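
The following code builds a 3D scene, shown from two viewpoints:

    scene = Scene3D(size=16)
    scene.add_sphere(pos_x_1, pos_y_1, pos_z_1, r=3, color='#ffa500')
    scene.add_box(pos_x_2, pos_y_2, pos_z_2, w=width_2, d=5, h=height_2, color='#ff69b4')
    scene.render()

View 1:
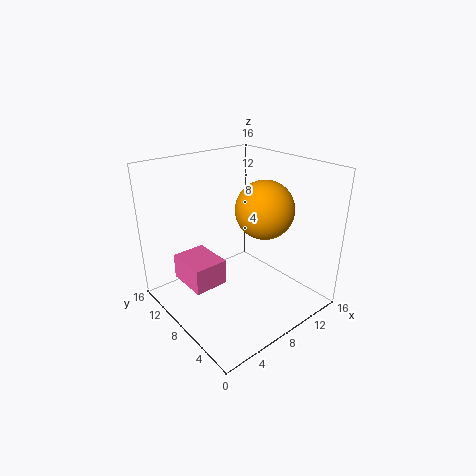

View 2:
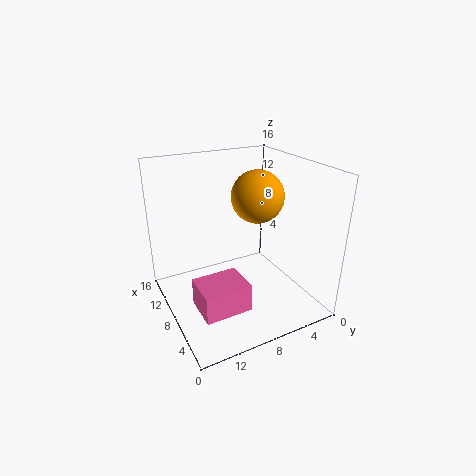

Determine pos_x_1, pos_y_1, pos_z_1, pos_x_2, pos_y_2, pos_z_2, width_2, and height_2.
pos_x_1 = 9
pos_y_1 = 5
pos_z_1 = 12
pos_x_2 = 3
pos_y_2 = 9
pos_z_2 = 2
width_2 = 4
height_2 = 3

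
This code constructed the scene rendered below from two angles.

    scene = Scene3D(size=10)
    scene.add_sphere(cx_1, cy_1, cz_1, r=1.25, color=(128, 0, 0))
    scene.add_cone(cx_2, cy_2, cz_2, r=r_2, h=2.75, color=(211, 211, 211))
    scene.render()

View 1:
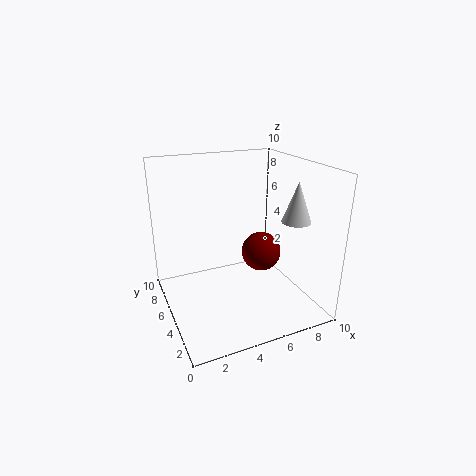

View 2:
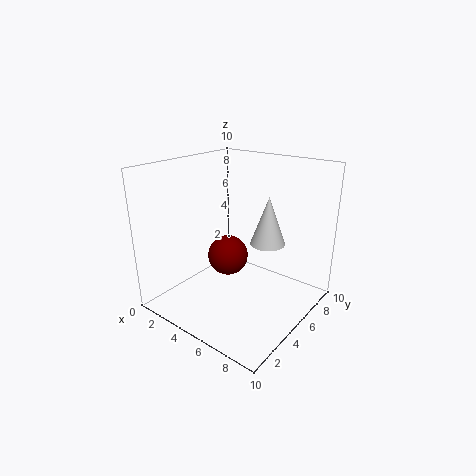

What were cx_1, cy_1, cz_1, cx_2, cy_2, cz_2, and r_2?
cx_1 = 5.75, cy_1 = 3, cz_1 = 4.75, cx_2 = 8.5, cy_2 = 3.25, cz_2 = 6.25, r_2 = 1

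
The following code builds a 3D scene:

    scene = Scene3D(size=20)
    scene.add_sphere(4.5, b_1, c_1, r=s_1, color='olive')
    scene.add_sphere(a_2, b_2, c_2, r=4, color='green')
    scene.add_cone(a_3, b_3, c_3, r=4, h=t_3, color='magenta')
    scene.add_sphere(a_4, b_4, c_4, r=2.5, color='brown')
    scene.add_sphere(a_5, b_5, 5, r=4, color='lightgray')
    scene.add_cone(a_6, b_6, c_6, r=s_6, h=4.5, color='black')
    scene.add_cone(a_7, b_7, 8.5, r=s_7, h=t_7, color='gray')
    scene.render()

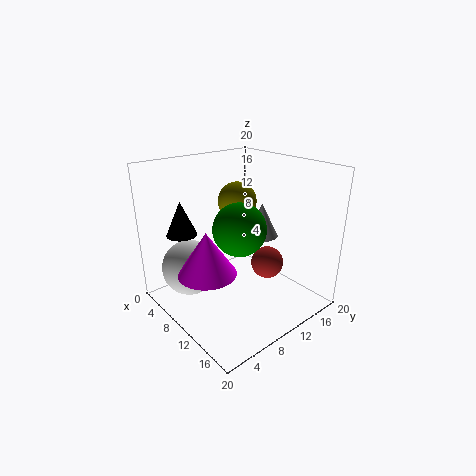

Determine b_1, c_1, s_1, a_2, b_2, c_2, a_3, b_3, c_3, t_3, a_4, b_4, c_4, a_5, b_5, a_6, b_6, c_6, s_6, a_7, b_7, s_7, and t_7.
b_1 = 14.5, c_1 = 13, s_1 = 3, a_2 = 8, b_2 = 12, c_2 = 10, a_3 = 9.5, b_3 = 5, c_3 = 6, t_3 = 6, a_4 = 10, b_4 = 16, c_4 = 4, a_5 = 5, b_5 = 5, a_6 = 7, b_6 = 3, c_6 = 11.5, s_6 = 2, a_7 = 9, b_7 = 15.5, s_7 = 2.5, t_7 = 5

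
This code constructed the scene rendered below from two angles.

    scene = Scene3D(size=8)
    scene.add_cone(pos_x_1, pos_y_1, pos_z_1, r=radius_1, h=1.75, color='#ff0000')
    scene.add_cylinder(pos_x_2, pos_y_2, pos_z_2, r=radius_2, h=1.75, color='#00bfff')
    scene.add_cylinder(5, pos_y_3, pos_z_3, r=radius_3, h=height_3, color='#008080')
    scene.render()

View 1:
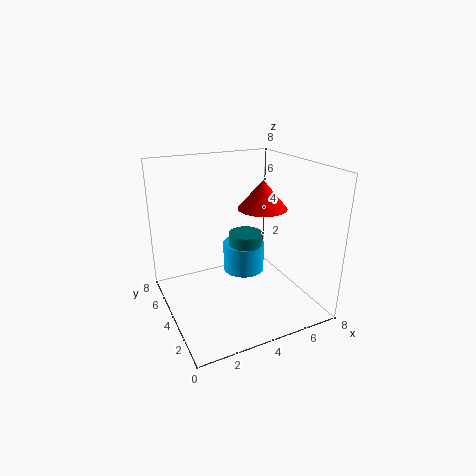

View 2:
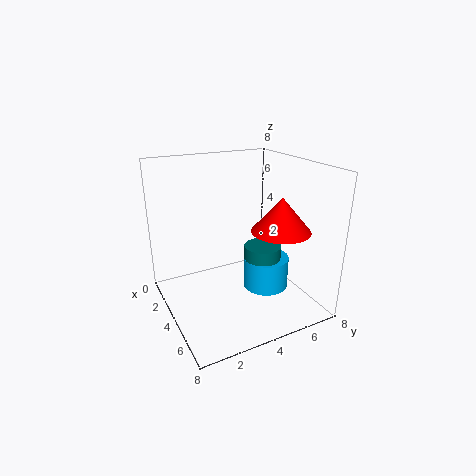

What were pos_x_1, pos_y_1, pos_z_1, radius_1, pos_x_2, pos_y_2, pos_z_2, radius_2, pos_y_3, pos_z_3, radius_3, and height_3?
pos_x_1 = 6.25
pos_y_1 = 5.25
pos_z_1 = 5
radius_1 = 1.5
pos_x_2 = 5
pos_y_2 = 5.25
pos_z_2 = 1.25
radius_2 = 1.25
pos_y_3 = 5
pos_z_3 = 2.5
radius_3 = 1
height_3 = 1.25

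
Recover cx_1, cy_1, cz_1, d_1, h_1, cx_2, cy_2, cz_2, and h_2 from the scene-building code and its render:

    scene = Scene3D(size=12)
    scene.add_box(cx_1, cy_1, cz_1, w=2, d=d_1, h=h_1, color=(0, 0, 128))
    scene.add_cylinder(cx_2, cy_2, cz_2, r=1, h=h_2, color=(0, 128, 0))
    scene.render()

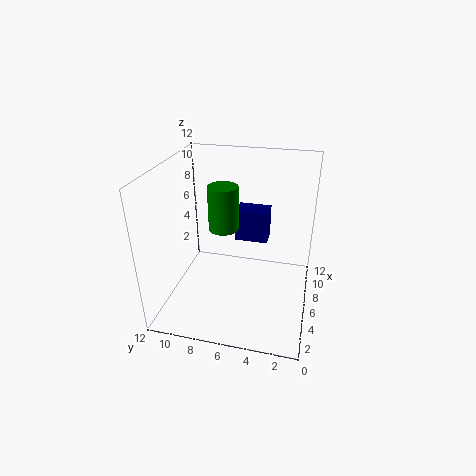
cx_1 = 9, cy_1 = 4, cz_1 = 4, d_1 = 3, h_1 = 3, cx_2 = 2, cy_2 = 6, cz_2 = 9, h_2 = 3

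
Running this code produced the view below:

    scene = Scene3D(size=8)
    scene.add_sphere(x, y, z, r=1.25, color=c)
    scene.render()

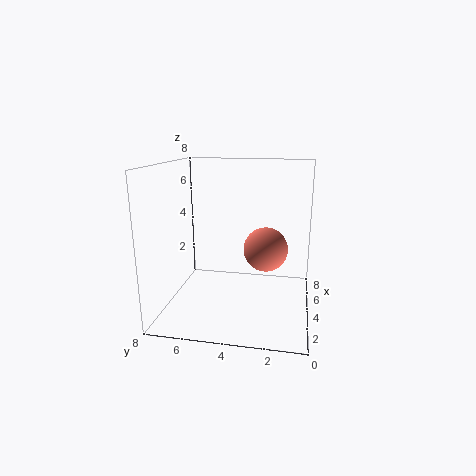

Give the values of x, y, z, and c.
x = 4.5; y = 2.5; z = 3.25; c = 'salmon'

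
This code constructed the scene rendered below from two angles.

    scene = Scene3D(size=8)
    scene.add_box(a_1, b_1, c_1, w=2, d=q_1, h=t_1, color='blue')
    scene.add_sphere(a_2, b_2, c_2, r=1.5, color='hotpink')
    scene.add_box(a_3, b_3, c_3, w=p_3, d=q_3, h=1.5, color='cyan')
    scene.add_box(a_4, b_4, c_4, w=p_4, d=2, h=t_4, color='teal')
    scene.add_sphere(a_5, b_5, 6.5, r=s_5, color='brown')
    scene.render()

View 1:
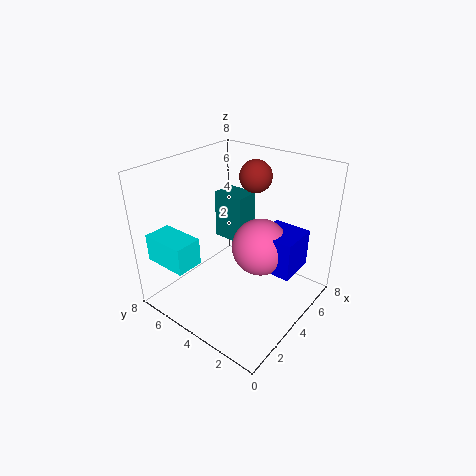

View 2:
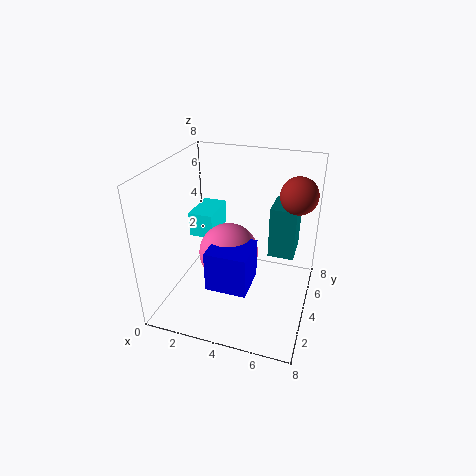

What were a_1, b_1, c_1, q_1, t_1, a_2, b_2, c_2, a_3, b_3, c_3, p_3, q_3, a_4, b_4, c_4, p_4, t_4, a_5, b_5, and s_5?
a_1 = 3.5
b_1 = 0.5
c_1 = 3
q_1 = 2
t_1 = 2
a_2 = 4
b_2 = 2.5
c_2 = 4
a_3 = 0.5
b_3 = 5
c_3 = 3
p_3 = 1.5
q_3 = 2.5
a_4 = 5.5
b_4 = 5
c_4 = 2.5
p_4 = 1.5
t_4 = 3
a_5 = 7
b_5 = 5
s_5 = 1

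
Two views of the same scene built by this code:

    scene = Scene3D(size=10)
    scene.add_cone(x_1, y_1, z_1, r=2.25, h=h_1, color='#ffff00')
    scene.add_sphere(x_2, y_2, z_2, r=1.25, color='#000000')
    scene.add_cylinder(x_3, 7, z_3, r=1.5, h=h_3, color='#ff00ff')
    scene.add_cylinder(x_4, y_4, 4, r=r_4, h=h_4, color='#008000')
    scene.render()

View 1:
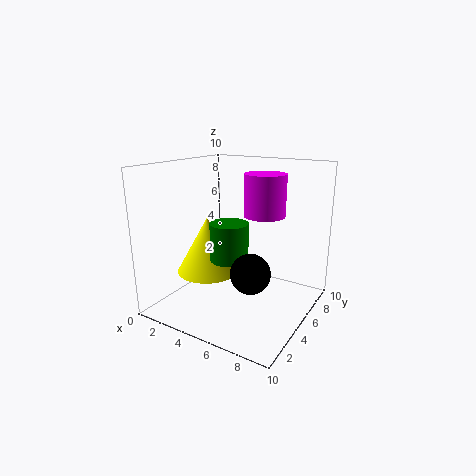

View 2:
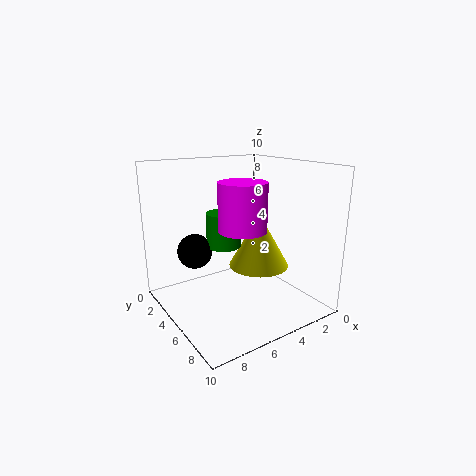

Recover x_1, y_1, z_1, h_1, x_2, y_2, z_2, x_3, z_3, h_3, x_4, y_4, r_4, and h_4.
x_1 = 2.75, y_1 = 4.5, z_1 = 2.25, h_1 = 4, x_2 = 7.25, y_2 = 2.75, z_2 = 3.75, x_3 = 6, z_3 = 6.25, h_3 = 3, x_4 = 5.25, y_4 = 3.5, r_4 = 1.25, h_4 = 2.5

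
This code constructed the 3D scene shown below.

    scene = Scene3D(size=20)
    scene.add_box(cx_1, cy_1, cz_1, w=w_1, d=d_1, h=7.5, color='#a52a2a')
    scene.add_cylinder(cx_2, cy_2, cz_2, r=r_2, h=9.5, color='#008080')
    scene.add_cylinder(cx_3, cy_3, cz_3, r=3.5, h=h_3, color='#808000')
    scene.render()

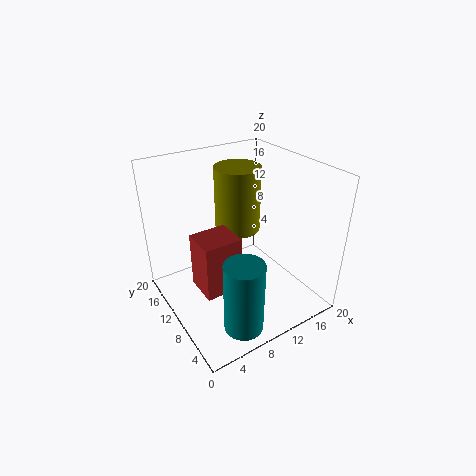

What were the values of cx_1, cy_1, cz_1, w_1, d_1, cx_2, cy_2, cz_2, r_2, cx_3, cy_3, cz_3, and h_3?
cx_1 = 3; cy_1 = 6; cz_1 = 5; w_1 = 5; d_1 = 4.5; cx_2 = 6; cy_2 = 2.5; cz_2 = 2; r_2 = 2.5; cx_3 = 13.5; cy_3 = 15.5; cz_3 = 8; h_3 = 10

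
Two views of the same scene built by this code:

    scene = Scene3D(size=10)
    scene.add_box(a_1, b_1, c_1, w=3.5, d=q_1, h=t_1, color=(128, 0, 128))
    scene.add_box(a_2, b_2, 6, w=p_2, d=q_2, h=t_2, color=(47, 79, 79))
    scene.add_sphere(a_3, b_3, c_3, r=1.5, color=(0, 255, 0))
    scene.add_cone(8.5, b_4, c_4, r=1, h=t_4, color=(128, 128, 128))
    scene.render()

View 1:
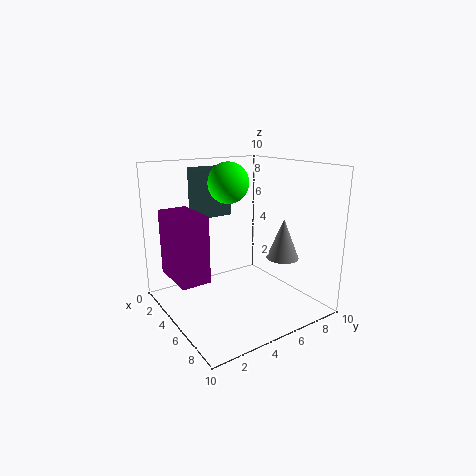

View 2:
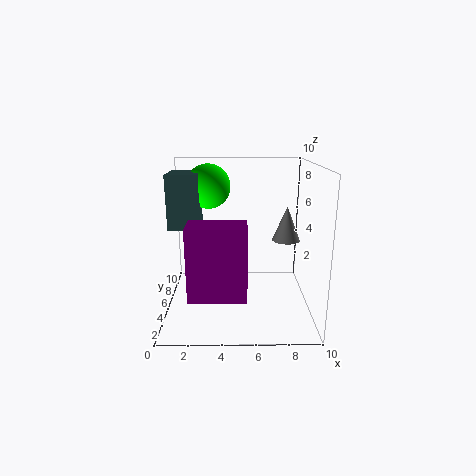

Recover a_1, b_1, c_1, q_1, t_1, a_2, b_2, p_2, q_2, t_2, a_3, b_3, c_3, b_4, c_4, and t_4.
a_1 = 2, b_1 = 0.5, c_1 = 2.5, q_1 = 2, t_1 = 4.5, a_2 = 0.5, b_2 = 3.5, p_2 = 2, q_2 = 2.5, t_2 = 3.5, a_3 = 3, b_3 = 5.5, c_3 = 8.5, b_4 = 6, c_4 = 4.5, t_4 = 2.5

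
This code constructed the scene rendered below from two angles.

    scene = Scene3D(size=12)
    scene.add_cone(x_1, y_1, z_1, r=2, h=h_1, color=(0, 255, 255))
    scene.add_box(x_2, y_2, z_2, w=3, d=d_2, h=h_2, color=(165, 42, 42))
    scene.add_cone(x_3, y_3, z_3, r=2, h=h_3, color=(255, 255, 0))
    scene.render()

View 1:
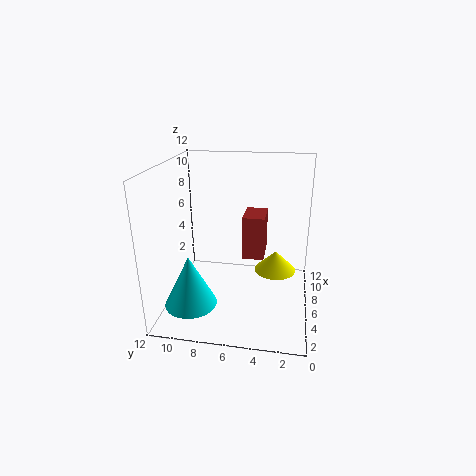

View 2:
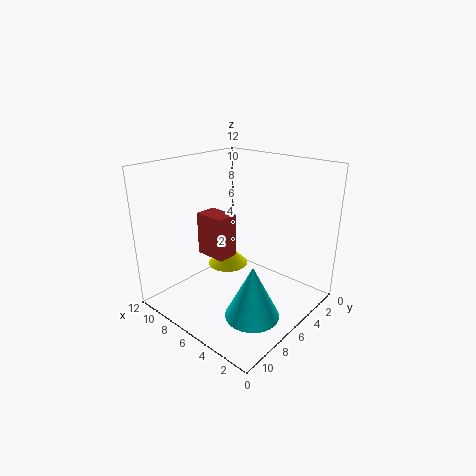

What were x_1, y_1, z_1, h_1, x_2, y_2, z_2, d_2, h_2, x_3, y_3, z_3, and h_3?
x_1 = 2
y_1 = 9
z_1 = 2
h_1 = 4
x_2 = 8
y_2 = 4
z_2 = 3
d_2 = 2
h_2 = 4
x_3 = 10
y_3 = 3
z_3 = 1
h_3 = 2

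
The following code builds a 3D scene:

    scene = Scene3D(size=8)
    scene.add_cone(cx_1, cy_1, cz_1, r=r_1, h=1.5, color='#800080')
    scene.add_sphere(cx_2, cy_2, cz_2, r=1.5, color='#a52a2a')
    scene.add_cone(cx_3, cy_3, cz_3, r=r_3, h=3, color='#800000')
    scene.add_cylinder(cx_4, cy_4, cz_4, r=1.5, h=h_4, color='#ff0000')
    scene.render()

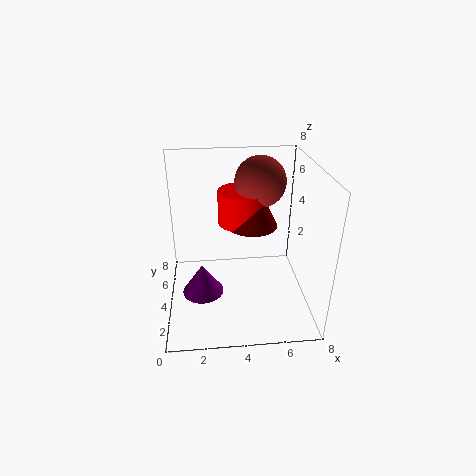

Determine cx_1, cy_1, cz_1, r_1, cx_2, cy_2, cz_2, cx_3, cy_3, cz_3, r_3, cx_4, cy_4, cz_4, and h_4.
cx_1 = 2, cy_1 = 1.5, cz_1 = 2.5, r_1 = 1, cx_2 = 5.5, cy_2 = 6, cz_2 = 6.5, cx_3 = 5, cy_3 = 5.5, cz_3 = 4, r_3 = 1.5, cx_4 = 4.5, cy_4 = 6, cz_4 = 4, h_4 = 2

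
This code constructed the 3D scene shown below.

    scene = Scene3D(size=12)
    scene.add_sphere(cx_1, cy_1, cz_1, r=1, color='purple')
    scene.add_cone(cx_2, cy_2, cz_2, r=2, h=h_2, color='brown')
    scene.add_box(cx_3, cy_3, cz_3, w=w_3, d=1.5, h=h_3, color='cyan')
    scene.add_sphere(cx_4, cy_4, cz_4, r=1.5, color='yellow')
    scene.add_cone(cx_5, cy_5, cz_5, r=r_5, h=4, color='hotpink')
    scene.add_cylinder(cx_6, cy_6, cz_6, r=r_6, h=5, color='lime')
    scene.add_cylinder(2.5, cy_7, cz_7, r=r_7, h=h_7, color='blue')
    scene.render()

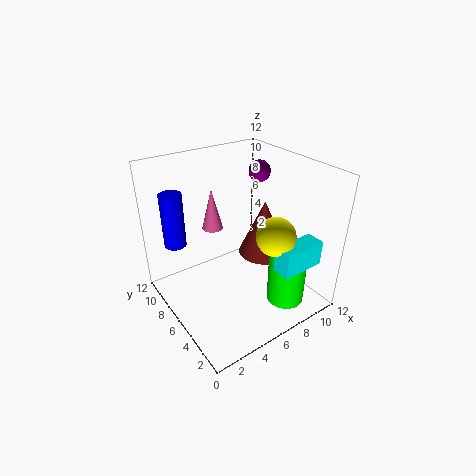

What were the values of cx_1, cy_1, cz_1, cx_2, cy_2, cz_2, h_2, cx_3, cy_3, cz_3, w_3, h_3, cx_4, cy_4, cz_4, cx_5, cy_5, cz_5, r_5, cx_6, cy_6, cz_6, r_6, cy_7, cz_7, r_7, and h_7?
cx_1 = 10.5
cy_1 = 9
cz_1 = 10
cx_2 = 7.5
cy_2 = 4.5
cz_2 = 5
h_2 = 4.5
cx_3 = 6.5
cy_3 = 0.5
cz_3 = 5
w_3 = 3.5
h_3 = 2
cx_4 = 7
cy_4 = 2.5
cz_4 = 7.5
cx_5 = 6.5
cy_5 = 11
cz_5 = 4.5
r_5 = 1
cx_6 = 8
cy_6 = 2
cz_6 = 1.5
r_6 = 1.5
cy_7 = 11
cz_7 = 4
r_7 = 1
h_7 = 5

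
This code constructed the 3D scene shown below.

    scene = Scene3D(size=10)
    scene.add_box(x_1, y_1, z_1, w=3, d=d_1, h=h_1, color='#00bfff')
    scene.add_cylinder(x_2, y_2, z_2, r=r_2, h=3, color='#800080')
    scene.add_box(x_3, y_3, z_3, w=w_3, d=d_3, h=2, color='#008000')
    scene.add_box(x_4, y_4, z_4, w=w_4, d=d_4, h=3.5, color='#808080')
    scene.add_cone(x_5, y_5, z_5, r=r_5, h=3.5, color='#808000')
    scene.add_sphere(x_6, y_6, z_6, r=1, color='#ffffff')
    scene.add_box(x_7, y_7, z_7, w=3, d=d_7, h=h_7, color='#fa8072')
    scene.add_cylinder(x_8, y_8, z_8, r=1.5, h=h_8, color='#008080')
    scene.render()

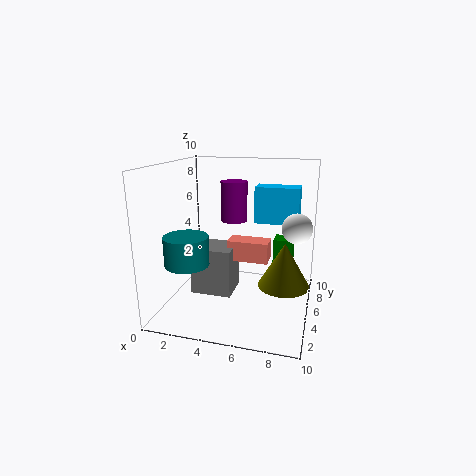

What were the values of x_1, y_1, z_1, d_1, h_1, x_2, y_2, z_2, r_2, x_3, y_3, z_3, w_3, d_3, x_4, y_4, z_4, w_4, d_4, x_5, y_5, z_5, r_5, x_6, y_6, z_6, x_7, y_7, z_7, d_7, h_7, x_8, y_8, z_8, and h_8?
x_1 = 6
y_1 = 5.5
z_1 = 6
d_1 = 1.5
h_1 = 2.5
x_2 = 4
y_2 = 7.5
z_2 = 5.5
r_2 = 1
x_3 = 7
y_3 = 8
z_3 = 2
w_3 = 1.5
d_3 = 1.5
x_4 = 1.5
y_4 = 4.5
z_4 = 0.5
w_4 = 3
d_4 = 2.5
x_5 = 8
y_5 = 7.5
z_5 = 0.5
r_5 = 2
x_6 = 9
y_6 = 5
z_6 = 6
x_7 = 4
y_7 = 5.5
z_7 = 3
d_7 = 1.5
h_7 = 1.5
x_8 = 2
y_8 = 3
z_8 = 3.5
h_8 = 2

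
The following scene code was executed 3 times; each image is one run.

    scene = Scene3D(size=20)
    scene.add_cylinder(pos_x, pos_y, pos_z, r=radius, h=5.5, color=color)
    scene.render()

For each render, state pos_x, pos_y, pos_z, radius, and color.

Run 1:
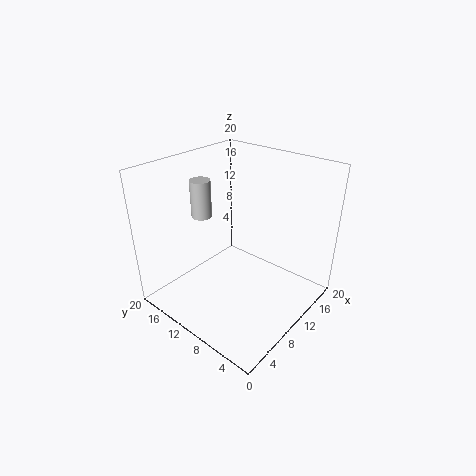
pos_x = 9.5
pos_y = 16.5
pos_z = 11.5
radius = 1.5
color = 'lightgray'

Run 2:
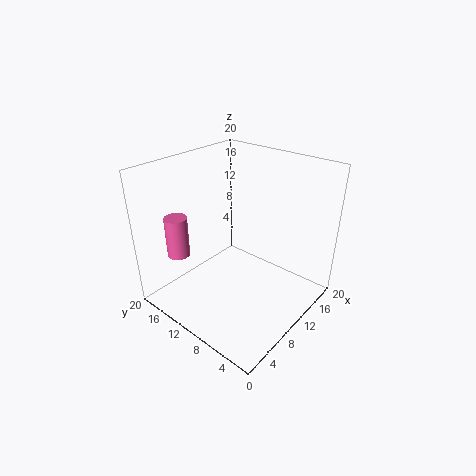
pos_x = 3.5
pos_y = 15
pos_z = 8.5
radius = 1.5
color = 'hotpink'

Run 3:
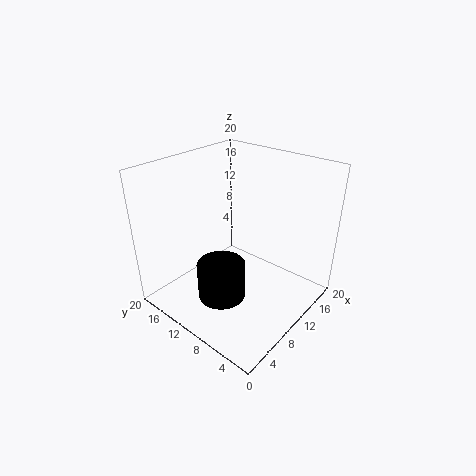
pos_x = 8
pos_y = 11.5
pos_z = 0.5
radius = 3.5
color = 'black'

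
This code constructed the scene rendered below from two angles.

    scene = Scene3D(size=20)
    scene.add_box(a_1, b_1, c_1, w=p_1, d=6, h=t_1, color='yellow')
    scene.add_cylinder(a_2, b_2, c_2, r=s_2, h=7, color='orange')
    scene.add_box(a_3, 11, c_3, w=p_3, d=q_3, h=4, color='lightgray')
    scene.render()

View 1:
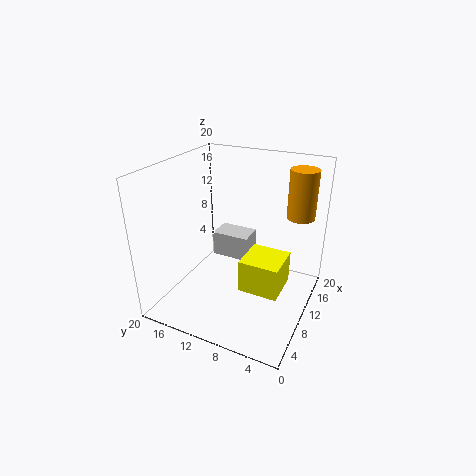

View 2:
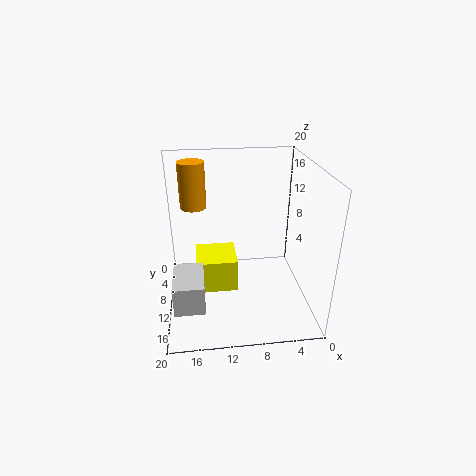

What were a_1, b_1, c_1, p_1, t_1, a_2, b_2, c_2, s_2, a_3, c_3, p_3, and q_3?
a_1 = 10
b_1 = 4
c_1 = 1
p_1 = 6
t_1 = 5
a_2 = 16
b_2 = 3
c_2 = 12
s_2 = 2
a_3 = 15
c_3 = 3
p_3 = 4
q_3 = 6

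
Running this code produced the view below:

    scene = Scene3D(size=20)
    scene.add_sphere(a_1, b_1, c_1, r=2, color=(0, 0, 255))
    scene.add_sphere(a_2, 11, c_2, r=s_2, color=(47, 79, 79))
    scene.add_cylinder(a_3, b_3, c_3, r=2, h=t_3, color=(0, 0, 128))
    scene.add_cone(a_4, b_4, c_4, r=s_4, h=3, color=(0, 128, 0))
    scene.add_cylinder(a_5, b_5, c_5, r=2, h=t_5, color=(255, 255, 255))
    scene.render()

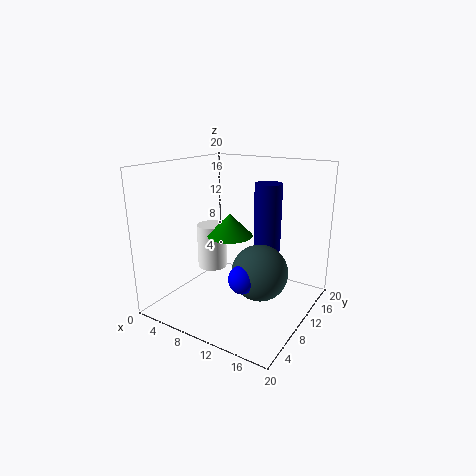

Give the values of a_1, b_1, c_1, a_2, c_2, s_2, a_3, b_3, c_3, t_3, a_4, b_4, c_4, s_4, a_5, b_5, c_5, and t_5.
a_1 = 12; b_1 = 8; c_1 = 5; a_2 = 13; c_2 = 5; s_2 = 4; a_3 = 12; b_3 = 15; c_3 = 7; t_3 = 10; a_4 = 10; b_4 = 8; c_4 = 11; s_4 = 3; a_5 = 7; b_5 = 8; c_5 = 6; t_5 = 6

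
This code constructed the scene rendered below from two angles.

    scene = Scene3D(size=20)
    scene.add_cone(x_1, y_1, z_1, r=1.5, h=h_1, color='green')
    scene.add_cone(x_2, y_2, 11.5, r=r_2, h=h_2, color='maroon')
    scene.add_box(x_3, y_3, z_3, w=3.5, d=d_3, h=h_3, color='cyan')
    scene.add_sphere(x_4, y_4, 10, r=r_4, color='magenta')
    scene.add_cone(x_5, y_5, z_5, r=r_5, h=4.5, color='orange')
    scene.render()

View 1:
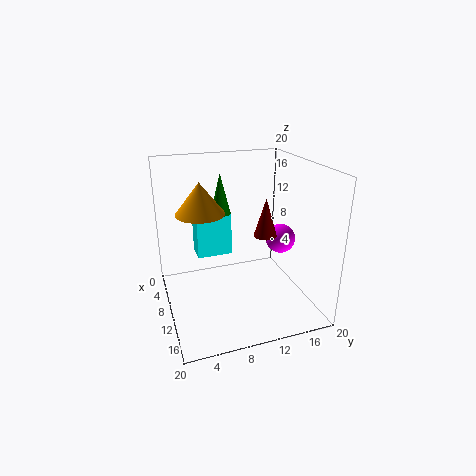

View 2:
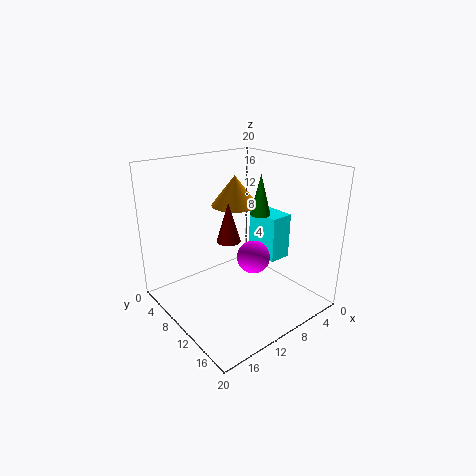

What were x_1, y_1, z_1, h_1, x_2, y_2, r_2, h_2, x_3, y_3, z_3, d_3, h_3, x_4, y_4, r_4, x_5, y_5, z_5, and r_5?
x_1 = 5; y_1 = 9; z_1 = 12; h_1 = 6; x_2 = 13.5; y_2 = 12.5; r_2 = 1.5; h_2 = 5; x_3 = 0.5; y_3 = 5.5; z_3 = 4.5; d_3 = 5.5; h_3 = 7; x_4 = 12; y_4 = 15.5; r_4 = 2; x_5 = 7; y_5 = 5.5; z_5 = 13; r_5 = 3.5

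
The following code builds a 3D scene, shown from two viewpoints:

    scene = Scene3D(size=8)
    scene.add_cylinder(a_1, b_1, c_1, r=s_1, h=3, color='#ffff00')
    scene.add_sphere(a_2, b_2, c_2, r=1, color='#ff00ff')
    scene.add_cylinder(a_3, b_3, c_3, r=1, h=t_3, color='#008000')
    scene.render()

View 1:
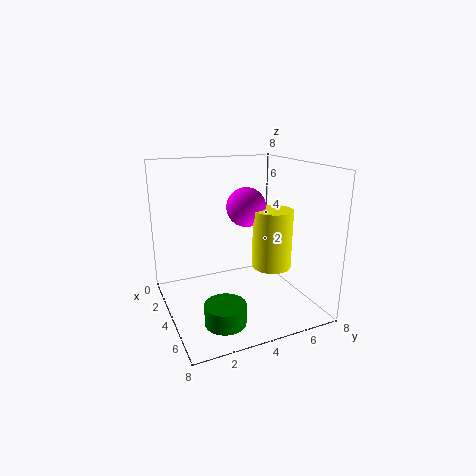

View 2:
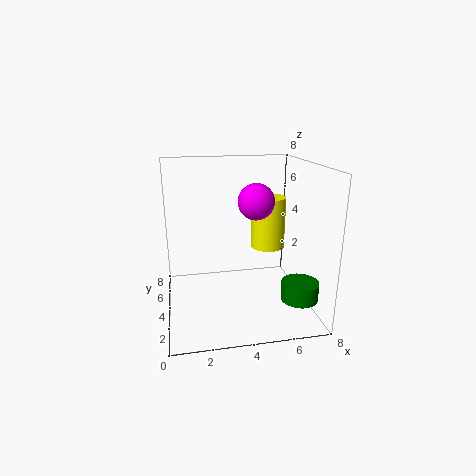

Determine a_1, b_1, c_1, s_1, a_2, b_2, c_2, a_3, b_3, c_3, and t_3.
a_1 = 6
b_1 = 5
c_1 = 3
s_1 = 1
a_2 = 5
b_2 = 4
c_2 = 6
a_3 = 7
b_3 = 2
c_3 = 1
t_3 = 1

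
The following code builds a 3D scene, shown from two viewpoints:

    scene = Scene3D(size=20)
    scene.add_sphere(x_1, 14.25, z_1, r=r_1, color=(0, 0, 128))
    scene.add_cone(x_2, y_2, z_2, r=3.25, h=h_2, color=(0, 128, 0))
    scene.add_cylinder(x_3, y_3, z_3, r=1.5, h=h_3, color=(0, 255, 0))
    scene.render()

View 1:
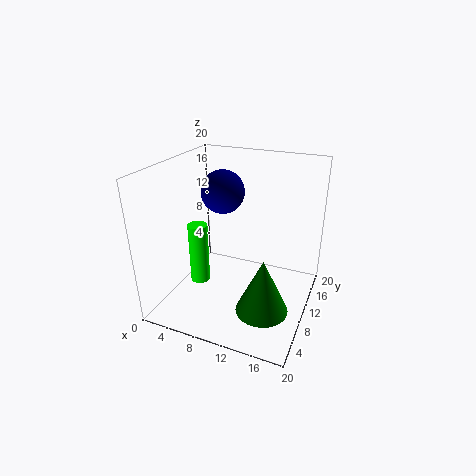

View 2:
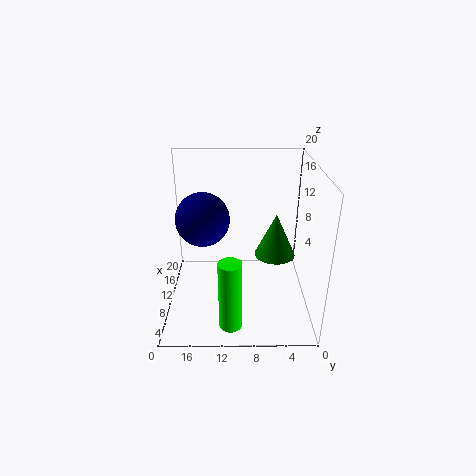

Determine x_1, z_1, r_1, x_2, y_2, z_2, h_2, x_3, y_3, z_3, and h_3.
x_1 = 5.75; z_1 = 14.75; r_1 = 3.25; x_2 = 15.75; y_2 = 4; z_2 = 4; h_2 = 7; x_3 = 3; y_3 = 11; z_3 = 0.75; h_3 = 9.5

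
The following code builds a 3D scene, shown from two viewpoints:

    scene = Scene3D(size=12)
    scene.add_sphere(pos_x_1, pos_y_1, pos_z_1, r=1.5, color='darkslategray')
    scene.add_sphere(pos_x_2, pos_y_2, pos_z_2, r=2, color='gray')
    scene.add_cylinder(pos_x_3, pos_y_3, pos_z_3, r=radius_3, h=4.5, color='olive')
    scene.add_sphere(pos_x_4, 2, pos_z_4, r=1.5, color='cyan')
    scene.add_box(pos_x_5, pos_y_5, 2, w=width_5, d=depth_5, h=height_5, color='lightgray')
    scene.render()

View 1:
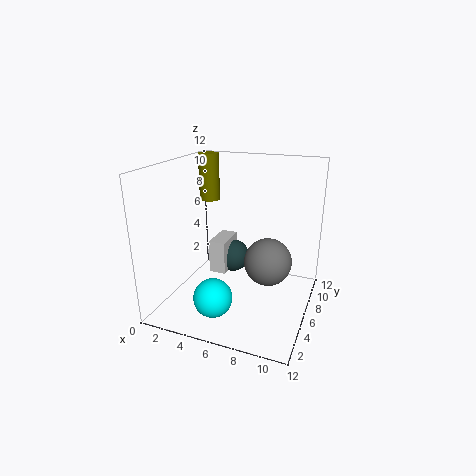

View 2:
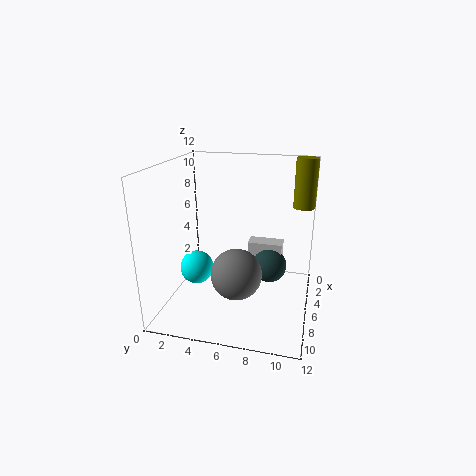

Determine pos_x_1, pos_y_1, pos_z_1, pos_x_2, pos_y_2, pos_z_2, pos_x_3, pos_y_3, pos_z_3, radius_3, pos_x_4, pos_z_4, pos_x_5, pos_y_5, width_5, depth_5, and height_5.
pos_x_1 = 4.5; pos_y_1 = 8.5; pos_z_1 = 3; pos_x_2 = 8.5; pos_y_2 = 6.5; pos_z_2 = 4; pos_x_3 = 1; pos_y_3 = 11; pos_z_3 = 7.5; radius_3 = 1; pos_x_4 = 5.5; pos_z_4 = 2.5; pos_x_5 = 3; pos_y_5 = 6.5; width_5 = 1.5; depth_5 = 3; height_5 = 3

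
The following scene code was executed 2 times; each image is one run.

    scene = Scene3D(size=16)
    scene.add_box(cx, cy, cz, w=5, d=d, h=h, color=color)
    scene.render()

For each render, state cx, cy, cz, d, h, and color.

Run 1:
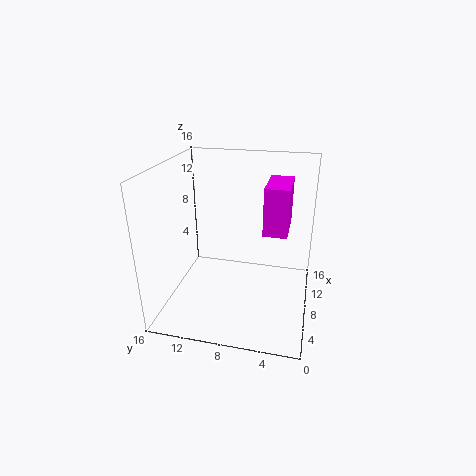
cx = 6, cy = 2.5, cz = 9.5, d = 2.5, h = 5, color = 'magenta'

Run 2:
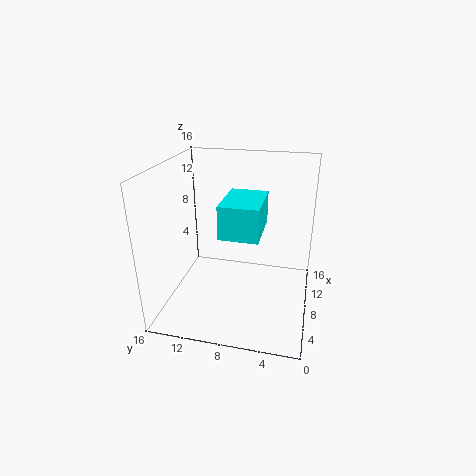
cx = 0.5, cy = 4.5, cz = 11.5, d = 3.5, h = 3, color = 'cyan'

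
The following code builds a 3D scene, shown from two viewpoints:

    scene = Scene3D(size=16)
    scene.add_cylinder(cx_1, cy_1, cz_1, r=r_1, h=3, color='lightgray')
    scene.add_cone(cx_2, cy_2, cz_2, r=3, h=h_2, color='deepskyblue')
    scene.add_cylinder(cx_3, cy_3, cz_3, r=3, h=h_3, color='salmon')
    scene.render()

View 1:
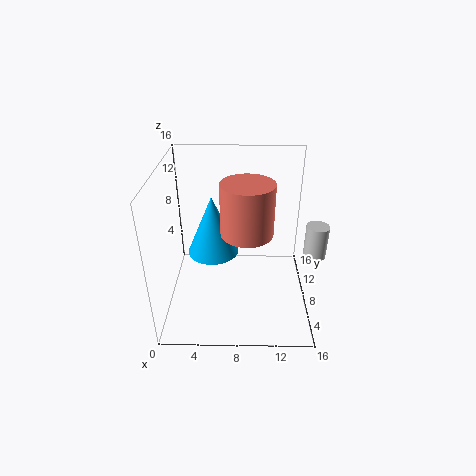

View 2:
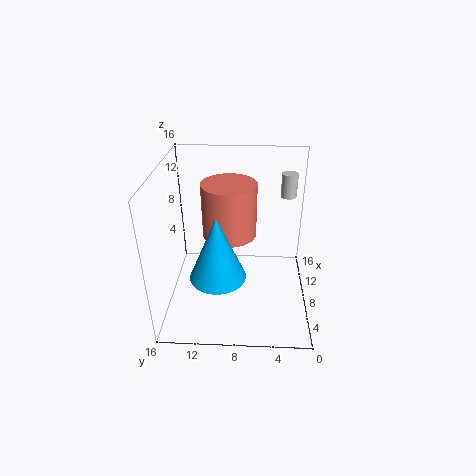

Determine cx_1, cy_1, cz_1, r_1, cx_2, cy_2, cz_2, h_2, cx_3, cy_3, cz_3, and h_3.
cx_1 = 15; cy_1 = 2; cz_1 = 10; r_1 = 1; cx_2 = 5; cy_2 = 10; cz_2 = 5; h_2 = 7; cx_3 = 9; cy_3 = 9; cz_3 = 8; h_3 = 6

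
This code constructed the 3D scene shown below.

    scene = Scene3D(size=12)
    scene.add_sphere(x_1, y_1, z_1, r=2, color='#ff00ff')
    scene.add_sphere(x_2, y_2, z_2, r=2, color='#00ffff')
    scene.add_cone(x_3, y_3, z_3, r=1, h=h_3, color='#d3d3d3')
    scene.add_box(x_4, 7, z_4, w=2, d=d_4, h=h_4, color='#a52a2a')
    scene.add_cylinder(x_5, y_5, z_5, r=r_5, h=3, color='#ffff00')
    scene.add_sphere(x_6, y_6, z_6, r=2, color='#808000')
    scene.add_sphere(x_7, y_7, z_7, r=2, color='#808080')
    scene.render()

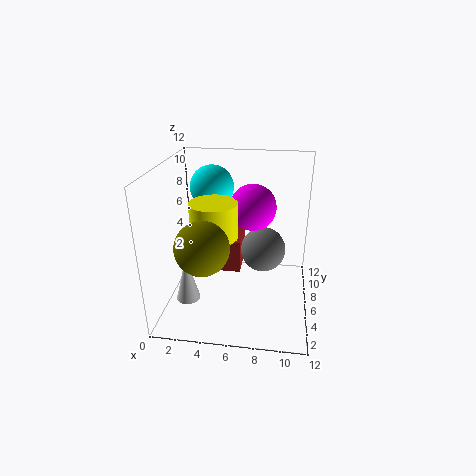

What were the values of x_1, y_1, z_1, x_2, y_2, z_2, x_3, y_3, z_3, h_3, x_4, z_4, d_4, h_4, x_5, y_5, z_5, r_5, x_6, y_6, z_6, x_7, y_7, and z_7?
x_1 = 7, y_1 = 8, z_1 = 8, x_2 = 3, y_2 = 10, z_2 = 9, x_3 = 2, y_3 = 4, z_3 = 1, h_3 = 4, x_4 = 4, z_4 = 2, d_4 = 4, h_4 = 3, x_5 = 4, y_5 = 6, z_5 = 6, r_5 = 2, x_6 = 4, y_6 = 2, z_6 = 7, x_7 = 8, y_7 = 8, z_7 = 4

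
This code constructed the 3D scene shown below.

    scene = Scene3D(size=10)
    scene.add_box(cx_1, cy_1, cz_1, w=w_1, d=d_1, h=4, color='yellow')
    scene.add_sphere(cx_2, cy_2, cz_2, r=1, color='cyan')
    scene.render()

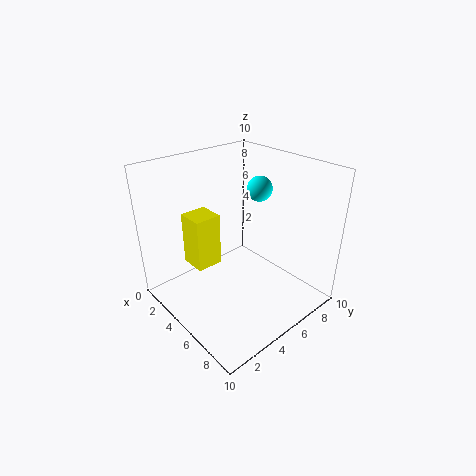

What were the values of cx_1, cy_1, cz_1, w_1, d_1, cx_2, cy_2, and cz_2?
cx_1 = 1
cy_1 = 3
cz_1 = 2
w_1 = 2
d_1 = 2
cx_2 = 3
cy_2 = 9
cz_2 = 7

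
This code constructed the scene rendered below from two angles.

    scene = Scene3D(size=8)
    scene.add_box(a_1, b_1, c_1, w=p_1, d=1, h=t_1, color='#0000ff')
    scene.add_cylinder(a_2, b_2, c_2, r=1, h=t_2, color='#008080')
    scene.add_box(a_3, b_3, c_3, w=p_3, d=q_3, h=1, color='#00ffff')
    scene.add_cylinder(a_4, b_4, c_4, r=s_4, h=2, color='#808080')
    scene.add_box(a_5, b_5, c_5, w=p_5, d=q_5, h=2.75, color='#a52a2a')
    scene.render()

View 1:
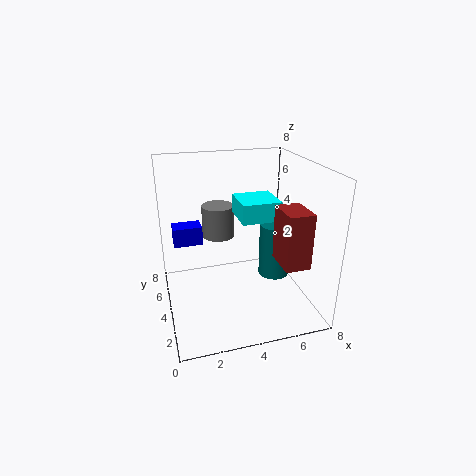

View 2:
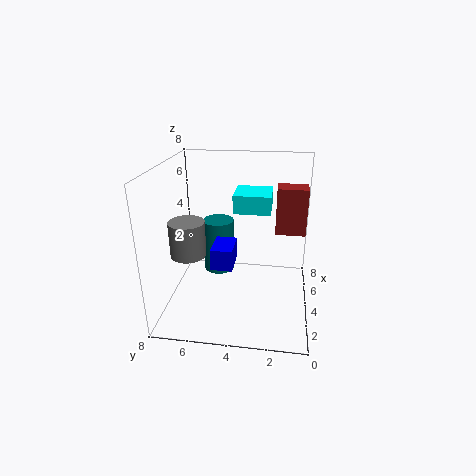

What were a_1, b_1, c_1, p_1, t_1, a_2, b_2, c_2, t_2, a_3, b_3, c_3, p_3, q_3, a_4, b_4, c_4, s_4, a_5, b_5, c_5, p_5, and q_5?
a_1 = 0.5, b_1 = 3.75, c_1 = 4, p_1 = 1.5, t_1 = 1, a_2 = 7, b_2 = 5.75, c_2 = 0.25, t_2 = 3.5, a_3 = 3.75, b_3 = 2.25, c_3 = 5.5, p_3 = 2, q_3 = 2, a_4 = 3.5, b_4 = 6.75, c_4 = 3, s_4 = 1, a_5 = 5.25, b_5 = 0.25, c_5 = 3.75, p_5 = 1.25, q_5 = 1.75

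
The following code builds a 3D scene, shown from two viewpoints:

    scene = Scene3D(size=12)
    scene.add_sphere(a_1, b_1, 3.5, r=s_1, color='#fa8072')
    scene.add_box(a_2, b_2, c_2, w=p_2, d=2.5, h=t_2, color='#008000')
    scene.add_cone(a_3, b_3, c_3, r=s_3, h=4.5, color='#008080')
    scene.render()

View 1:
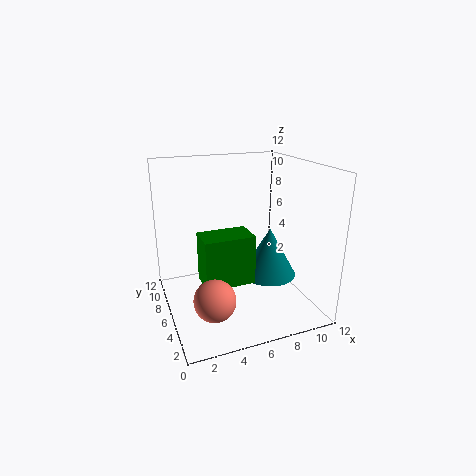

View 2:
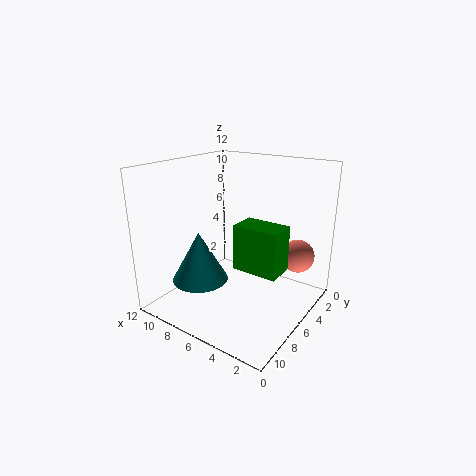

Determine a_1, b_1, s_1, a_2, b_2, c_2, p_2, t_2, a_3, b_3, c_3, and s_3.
a_1 = 2.5
b_1 = 1.5
s_1 = 1.5
a_2 = 2.5
b_2 = 3.5
c_2 = 3
p_2 = 4
t_2 = 4
a_3 = 9.5
b_3 = 7
c_3 = 1.5
s_3 = 2.5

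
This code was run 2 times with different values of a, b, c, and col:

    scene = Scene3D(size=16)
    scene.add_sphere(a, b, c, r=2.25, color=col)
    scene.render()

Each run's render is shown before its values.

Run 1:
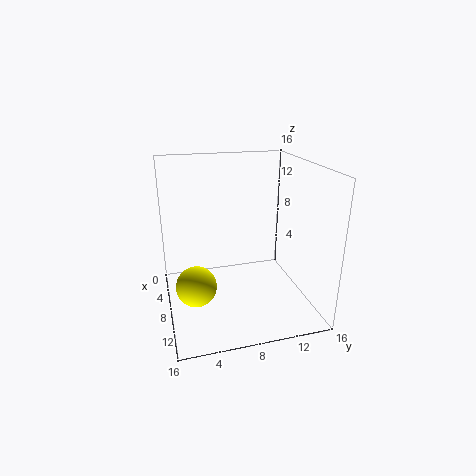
a = 8.75
b = 3
c = 3
col = 'yellow'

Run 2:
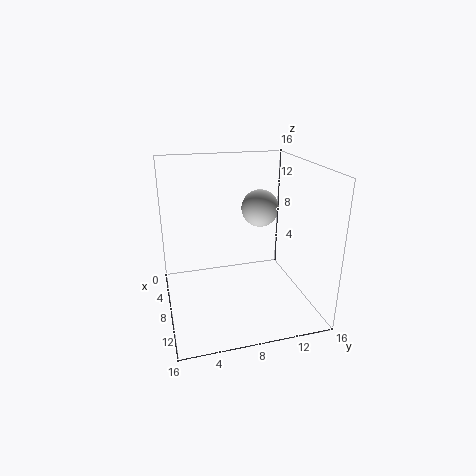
a = 4.5
b = 11.75
c = 10
col = 'lightgray'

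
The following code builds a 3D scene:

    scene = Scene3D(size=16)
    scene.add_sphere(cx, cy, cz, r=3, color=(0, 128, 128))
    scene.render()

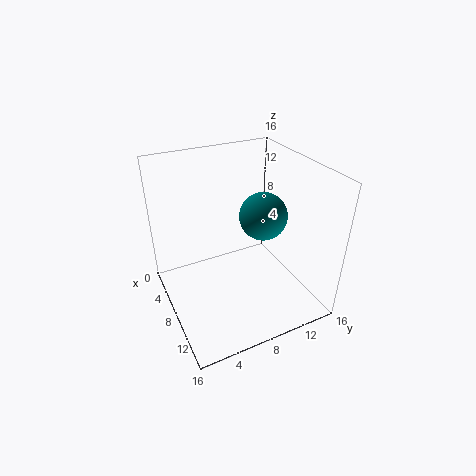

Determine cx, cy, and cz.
cx = 5, cy = 13, cz = 8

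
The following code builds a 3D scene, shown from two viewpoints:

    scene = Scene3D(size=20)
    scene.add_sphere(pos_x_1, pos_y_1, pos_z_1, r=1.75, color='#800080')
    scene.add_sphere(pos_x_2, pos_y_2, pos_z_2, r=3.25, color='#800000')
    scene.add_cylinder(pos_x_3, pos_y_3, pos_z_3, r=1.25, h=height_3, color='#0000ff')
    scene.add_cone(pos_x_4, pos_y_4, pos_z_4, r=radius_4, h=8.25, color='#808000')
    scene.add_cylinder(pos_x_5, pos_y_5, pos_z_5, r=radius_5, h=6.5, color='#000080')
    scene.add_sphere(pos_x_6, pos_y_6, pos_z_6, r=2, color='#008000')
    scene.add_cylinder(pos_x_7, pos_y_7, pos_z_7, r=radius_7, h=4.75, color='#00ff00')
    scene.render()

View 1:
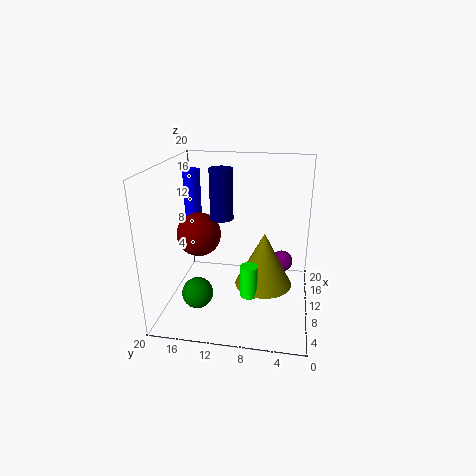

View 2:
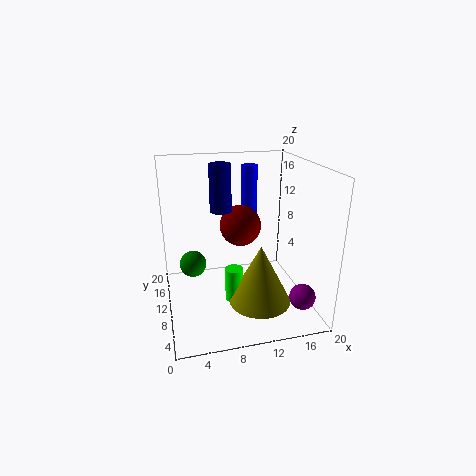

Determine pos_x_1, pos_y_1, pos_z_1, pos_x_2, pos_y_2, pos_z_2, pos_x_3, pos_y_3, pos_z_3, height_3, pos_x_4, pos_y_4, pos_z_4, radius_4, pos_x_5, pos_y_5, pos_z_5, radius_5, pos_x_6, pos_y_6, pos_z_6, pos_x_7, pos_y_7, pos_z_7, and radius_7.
pos_x_1 = 17.5; pos_y_1 = 4; pos_z_1 = 3; pos_x_2 = 12; pos_y_2 = 16.25; pos_z_2 = 9.25; pos_x_3 = 13.75; pos_y_3 = 17.5; pos_z_3 = 10.75; height_3 = 7.75; pos_x_4 = 12.25; pos_y_4 = 6.5; pos_z_4 = 1.75; radius_4 = 4.25; pos_x_5 = 8; pos_y_5 = 11.75; pos_z_5 = 13.5; radius_5 = 1.5; pos_x_6 = 4; pos_y_6 = 14.25; pos_z_6 = 4.5; pos_x_7 = 9; pos_y_7 = 8.25; pos_z_7 = 1.5; radius_7 = 1.25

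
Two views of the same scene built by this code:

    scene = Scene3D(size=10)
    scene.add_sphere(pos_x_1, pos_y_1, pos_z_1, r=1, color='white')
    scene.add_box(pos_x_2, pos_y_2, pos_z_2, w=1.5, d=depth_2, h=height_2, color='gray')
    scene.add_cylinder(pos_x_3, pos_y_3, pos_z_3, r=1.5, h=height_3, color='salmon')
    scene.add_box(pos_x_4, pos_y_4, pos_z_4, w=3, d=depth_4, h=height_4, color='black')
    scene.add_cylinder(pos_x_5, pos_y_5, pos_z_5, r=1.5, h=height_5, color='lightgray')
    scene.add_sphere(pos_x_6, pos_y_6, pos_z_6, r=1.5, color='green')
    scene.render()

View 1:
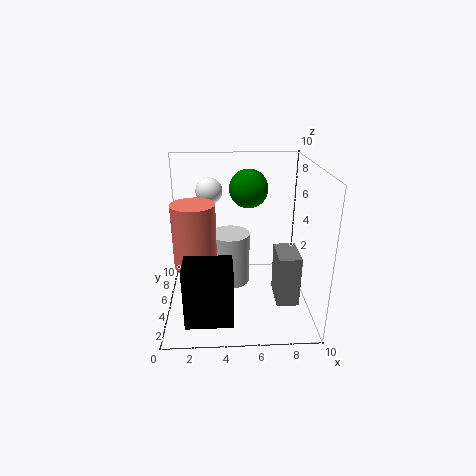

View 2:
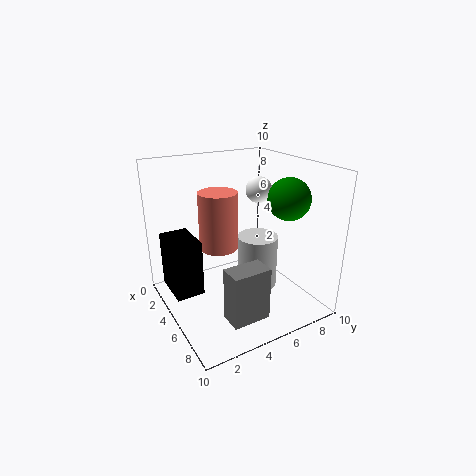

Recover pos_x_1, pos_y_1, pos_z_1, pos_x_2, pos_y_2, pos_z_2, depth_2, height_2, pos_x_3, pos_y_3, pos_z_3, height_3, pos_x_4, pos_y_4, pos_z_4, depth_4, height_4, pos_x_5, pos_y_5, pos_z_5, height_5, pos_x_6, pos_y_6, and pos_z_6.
pos_x_1 = 3
pos_y_1 = 8
pos_z_1 = 7.5
pos_x_2 = 7.5
pos_y_2 = 2.5
pos_z_2 = 1
depth_2 = 2.5
height_2 = 3.5
pos_x_3 = 2
pos_y_3 = 5
pos_z_3 = 3
height_3 = 4.5
pos_x_4 = 1.5
pos_y_4 = 0.5
pos_z_4 = 1
depth_4 = 2
height_4 = 4
pos_x_5 = 4.5
pos_y_5 = 7
pos_z_5 = 0.5
height_5 = 4
pos_x_6 = 6
pos_y_6 = 8.5
pos_z_6 = 7.5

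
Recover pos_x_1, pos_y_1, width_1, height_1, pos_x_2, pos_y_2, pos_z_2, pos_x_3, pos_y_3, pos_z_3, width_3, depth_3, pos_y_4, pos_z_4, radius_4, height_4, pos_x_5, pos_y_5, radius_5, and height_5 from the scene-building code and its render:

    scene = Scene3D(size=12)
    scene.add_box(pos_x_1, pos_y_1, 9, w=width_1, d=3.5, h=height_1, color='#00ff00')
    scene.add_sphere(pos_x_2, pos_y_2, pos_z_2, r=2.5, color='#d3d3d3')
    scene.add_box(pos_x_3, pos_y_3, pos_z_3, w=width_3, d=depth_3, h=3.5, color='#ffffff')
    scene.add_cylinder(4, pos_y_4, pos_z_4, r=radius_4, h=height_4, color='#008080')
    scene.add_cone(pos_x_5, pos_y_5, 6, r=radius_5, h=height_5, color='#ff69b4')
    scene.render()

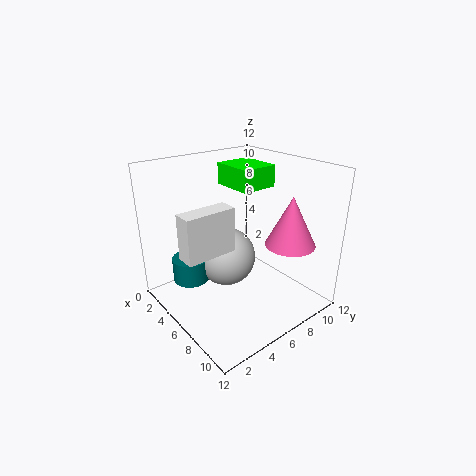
pos_x_1 = 0.5; pos_y_1 = 8; width_1 = 4; height_1 = 2; pos_x_2 = 5; pos_y_2 = 5.5; pos_z_2 = 4; pos_x_3 = 6; pos_y_3 = 0.5; pos_z_3 = 6; width_3 = 1.5; depth_3 = 4; pos_y_4 = 2.5; pos_z_4 = 2.5; radius_4 = 1.5; height_4 = 2; pos_x_5 = 9.5; pos_y_5 = 8.5; radius_5 = 2; height_5 = 4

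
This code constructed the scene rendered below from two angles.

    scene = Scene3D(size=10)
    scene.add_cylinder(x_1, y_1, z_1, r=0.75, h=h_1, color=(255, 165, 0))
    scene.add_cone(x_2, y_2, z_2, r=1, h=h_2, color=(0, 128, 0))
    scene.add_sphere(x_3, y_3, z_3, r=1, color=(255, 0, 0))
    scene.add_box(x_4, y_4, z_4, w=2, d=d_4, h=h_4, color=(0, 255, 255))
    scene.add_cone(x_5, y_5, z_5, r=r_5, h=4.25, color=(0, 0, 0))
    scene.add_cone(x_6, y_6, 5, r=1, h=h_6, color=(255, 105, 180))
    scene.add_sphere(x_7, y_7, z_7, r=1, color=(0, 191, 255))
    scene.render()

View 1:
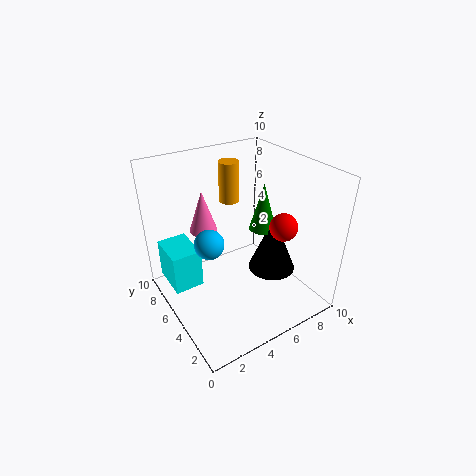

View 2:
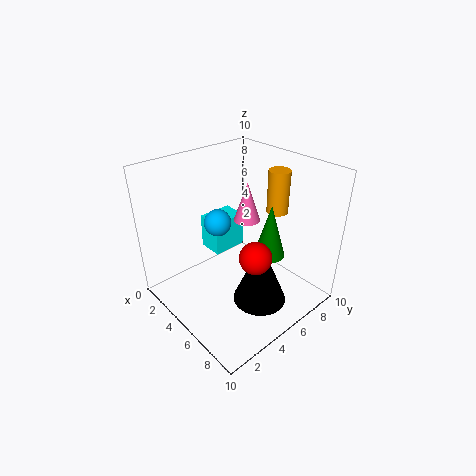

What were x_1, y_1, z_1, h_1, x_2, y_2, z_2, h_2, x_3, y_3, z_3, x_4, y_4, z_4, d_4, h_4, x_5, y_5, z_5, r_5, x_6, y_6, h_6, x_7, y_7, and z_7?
x_1 = 6; y_1 = 7.75; z_1 = 6.5; h_1 = 3; x_2 = 7.5; y_2 = 5.5; z_2 = 4.75; h_2 = 3.5; x_3 = 8; y_3 = 3.75; z_3 = 5.5; x_4 = 0.25; y_4 = 5.25; z_4 = 2; d_4 = 2.75; h_4 = 2.75; x_5 = 7.75; y_5 = 4.5; z_5 = 1.75; r_5 = 1.75; x_6 = 3.5; y_6 = 7.25; h_6 = 3; x_7 = 2.75; y_7 = 5; z_7 = 5.25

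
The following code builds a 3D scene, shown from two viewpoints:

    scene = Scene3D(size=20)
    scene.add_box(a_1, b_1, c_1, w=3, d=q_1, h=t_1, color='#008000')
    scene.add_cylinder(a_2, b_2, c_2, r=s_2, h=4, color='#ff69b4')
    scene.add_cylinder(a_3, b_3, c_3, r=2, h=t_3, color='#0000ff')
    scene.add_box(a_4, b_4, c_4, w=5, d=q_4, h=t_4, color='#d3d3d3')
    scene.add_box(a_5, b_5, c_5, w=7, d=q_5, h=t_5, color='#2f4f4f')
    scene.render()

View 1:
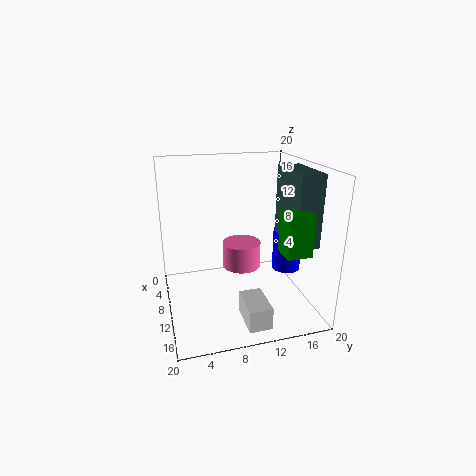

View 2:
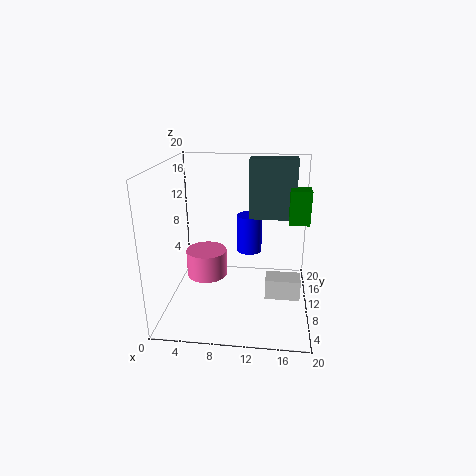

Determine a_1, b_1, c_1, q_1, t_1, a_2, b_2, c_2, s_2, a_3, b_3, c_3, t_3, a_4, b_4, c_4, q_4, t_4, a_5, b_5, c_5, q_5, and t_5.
a_1 = 17
b_1 = 13
c_1 = 11
q_1 = 3
t_1 = 5
a_2 = 5
b_2 = 12
c_2 = 3
s_2 = 3
a_3 = 11
b_3 = 17
c_3 = 5
t_3 = 6
a_4 = 14
b_4 = 9
c_4 = 1
q_4 = 3
t_4 = 3
a_5 = 11
b_5 = 15
c_5 = 11
q_5 = 3
t_5 = 9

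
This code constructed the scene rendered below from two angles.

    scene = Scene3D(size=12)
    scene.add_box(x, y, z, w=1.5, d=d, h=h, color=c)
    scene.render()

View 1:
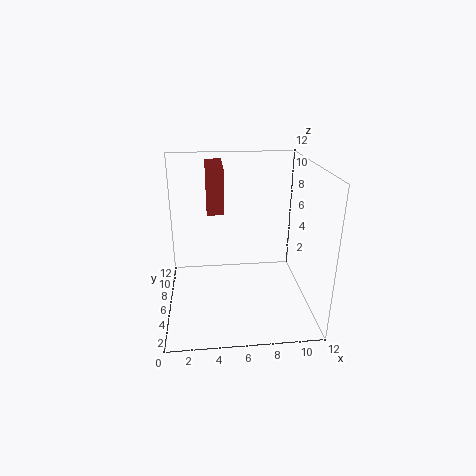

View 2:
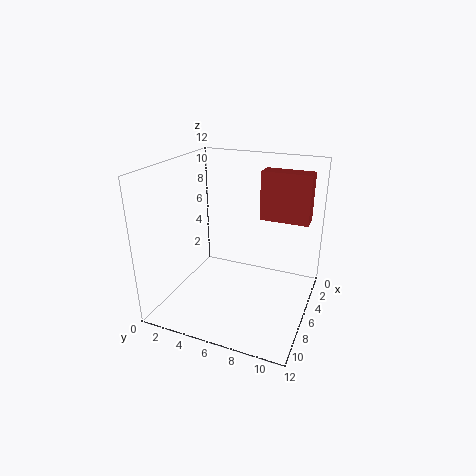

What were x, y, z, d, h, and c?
x = 3.5; y = 7.5; z = 7.5; d = 4; h = 4; c = 'brown'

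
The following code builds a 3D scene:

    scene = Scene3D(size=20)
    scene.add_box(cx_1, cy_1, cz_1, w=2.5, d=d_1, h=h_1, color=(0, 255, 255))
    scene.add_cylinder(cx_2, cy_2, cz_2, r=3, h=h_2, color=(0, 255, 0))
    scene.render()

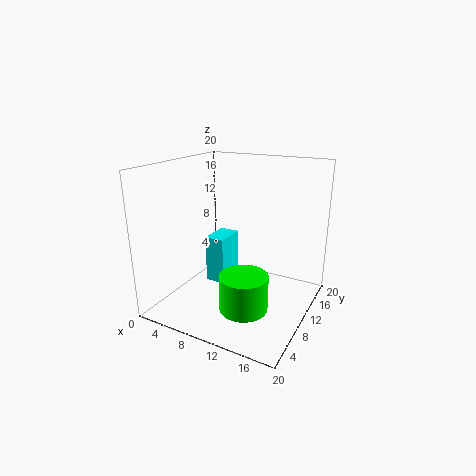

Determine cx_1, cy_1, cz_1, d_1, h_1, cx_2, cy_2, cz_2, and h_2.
cx_1 = 8; cy_1 = 5; cz_1 = 5.5; d_1 = 4; h_1 = 6; cx_2 = 14; cy_2 = 4; cz_2 = 3.5; h_2 = 4.5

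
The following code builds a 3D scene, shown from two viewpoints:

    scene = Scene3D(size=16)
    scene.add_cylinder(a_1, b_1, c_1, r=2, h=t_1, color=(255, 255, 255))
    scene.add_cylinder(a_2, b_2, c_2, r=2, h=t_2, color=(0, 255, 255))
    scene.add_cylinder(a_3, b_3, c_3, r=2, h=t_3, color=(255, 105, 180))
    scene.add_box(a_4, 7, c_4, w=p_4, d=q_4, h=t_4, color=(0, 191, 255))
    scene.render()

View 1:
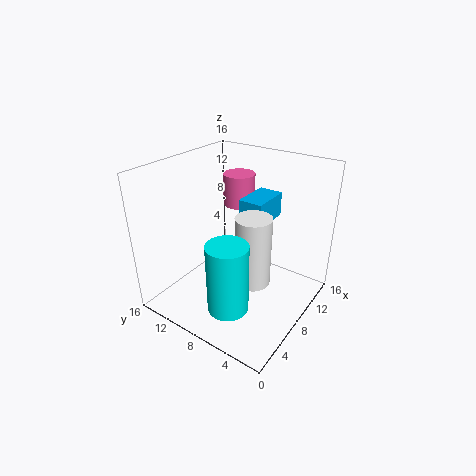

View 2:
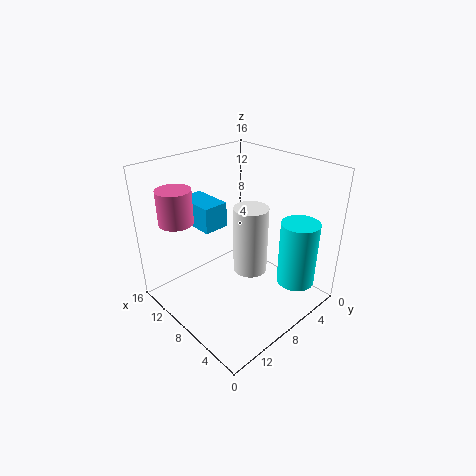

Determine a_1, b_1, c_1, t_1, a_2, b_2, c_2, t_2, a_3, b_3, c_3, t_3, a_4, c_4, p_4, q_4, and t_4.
a_1 = 8; b_1 = 6; c_1 = 3; t_1 = 8; a_2 = 2; b_2 = 5; c_2 = 4; t_2 = 7; a_3 = 14; b_3 = 12; c_3 = 9; t_3 = 4; a_4 = 11; c_4 = 8; p_4 = 5; q_4 = 3; t_4 = 3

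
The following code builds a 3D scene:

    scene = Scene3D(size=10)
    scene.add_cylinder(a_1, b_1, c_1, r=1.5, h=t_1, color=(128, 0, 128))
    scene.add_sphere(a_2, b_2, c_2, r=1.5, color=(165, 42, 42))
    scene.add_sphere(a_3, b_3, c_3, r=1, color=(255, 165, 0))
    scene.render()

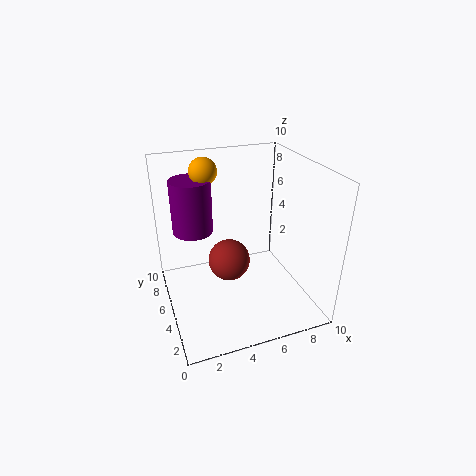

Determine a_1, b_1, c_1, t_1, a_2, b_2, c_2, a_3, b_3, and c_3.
a_1 = 2.5, b_1 = 8, c_1 = 4.5, t_1 = 4, a_2 = 4.5, b_2 = 5.5, c_2 = 3, a_3 = 3.5, b_3 = 8, c_3 = 9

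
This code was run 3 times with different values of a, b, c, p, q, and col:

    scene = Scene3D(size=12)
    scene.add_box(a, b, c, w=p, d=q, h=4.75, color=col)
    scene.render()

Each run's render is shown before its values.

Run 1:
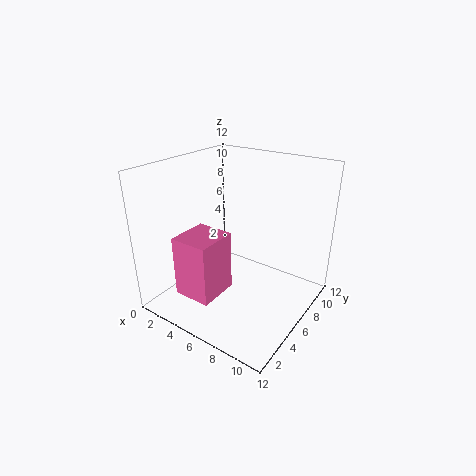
a = 3.75, b = 0.75, c = 2.75, p = 3, q = 3.25, col = 'hotpink'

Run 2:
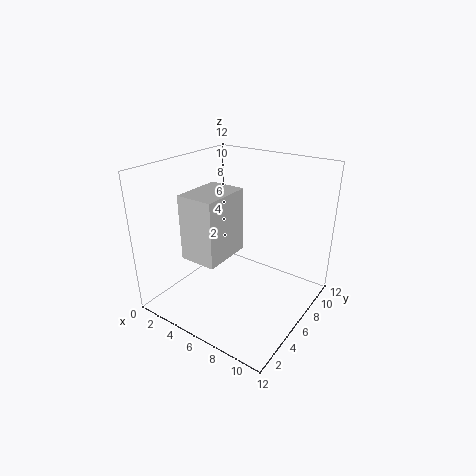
a = 4.75, b = 0.75, c = 6.25, p = 2.75, q = 3.75, col = 'lightgray'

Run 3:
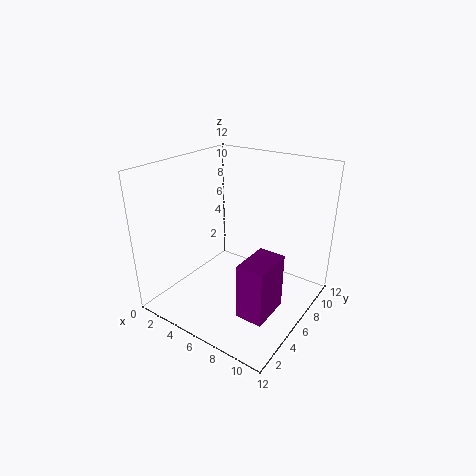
a = 7.75, b = 3.25, c = 0.5, p = 2.25, q = 3.5, col = 'purple'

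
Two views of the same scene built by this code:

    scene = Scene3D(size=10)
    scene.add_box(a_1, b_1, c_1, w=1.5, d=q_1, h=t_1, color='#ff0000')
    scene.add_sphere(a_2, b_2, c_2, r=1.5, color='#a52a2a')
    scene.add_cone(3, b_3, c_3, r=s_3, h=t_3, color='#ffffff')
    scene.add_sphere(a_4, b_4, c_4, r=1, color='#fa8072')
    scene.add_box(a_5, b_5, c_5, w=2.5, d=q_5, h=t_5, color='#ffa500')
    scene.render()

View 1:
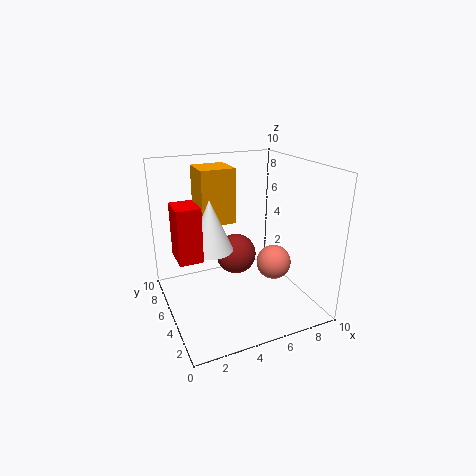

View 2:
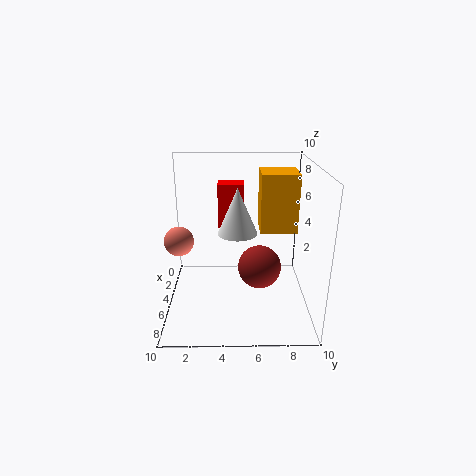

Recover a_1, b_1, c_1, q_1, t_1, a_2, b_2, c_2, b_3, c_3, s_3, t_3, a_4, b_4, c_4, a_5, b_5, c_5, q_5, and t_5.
a_1 = 0.5, b_1 = 3.5, c_1 = 4.5, q_1 = 2, t_1 = 3.5, a_2 = 5.5, b_2 = 6.5, c_2 = 3, b_3 = 5, c_3 = 4.5, s_3 = 1.5, t_3 = 3.5, a_4 = 5.5, b_4 = 1, c_4 = 5, a_5 = 3, b_5 = 6.5, c_5 = 5.5, q_5 = 2.5, t_5 = 4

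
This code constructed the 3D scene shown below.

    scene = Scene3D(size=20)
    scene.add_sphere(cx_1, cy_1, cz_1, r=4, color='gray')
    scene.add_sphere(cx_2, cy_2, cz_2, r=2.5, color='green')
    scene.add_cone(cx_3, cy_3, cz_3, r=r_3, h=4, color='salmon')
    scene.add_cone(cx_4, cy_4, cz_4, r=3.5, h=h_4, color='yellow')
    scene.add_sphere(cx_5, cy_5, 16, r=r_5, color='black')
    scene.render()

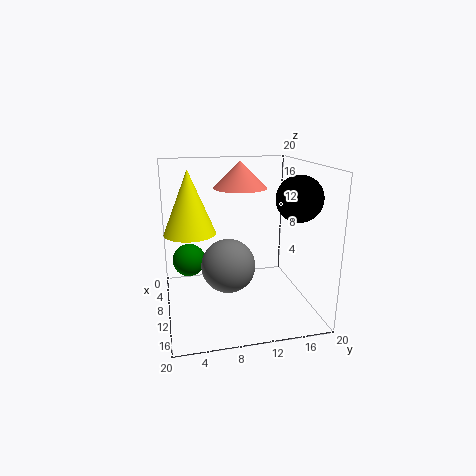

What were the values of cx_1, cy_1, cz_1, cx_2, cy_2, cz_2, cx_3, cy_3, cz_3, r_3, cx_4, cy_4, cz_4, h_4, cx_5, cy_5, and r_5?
cx_1 = 8, cy_1 = 9, cz_1 = 5, cx_2 = 4.5, cy_2 = 3.5, cz_2 = 5, cx_3 = 5, cy_3 = 11.5, cz_3 = 16, r_3 = 4, cx_4 = 9.5, cy_4 = 3.5, cz_4 = 11, h_4 = 8.5, cx_5 = 14, cy_5 = 17, r_5 = 3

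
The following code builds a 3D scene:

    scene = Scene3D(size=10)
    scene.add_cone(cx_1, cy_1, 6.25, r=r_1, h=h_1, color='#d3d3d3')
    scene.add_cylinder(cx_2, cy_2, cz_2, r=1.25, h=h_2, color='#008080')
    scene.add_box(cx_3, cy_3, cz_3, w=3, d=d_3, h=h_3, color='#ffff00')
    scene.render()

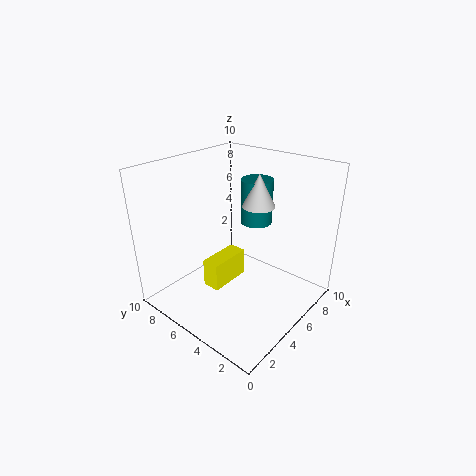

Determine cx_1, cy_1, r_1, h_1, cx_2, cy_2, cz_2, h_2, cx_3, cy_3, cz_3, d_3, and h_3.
cx_1 = 8
cy_1 = 5.5
r_1 = 1.25
h_1 = 2.5
cx_2 = 8.75
cy_2 = 6.25
cz_2 = 4.5
h_2 = 3.5
cx_3 = 3
cy_3 = 5.25
cz_3 = 1.5
d_3 = 1.25
h_3 = 2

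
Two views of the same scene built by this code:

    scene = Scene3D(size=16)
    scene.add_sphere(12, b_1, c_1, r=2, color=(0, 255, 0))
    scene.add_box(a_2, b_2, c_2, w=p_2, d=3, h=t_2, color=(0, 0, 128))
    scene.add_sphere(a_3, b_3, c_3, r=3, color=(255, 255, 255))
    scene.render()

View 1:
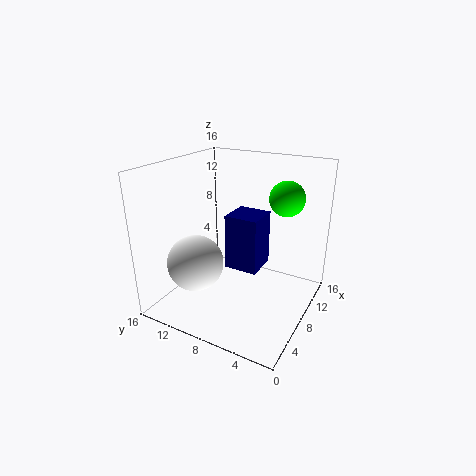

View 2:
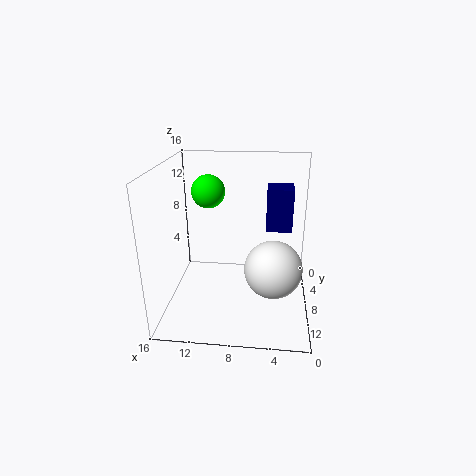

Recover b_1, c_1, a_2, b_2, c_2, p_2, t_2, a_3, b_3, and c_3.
b_1 = 4
c_1 = 12
a_2 = 2
b_2 = 3
c_2 = 8
p_2 = 3
t_2 = 5
a_3 = 4
b_3 = 11
c_3 = 6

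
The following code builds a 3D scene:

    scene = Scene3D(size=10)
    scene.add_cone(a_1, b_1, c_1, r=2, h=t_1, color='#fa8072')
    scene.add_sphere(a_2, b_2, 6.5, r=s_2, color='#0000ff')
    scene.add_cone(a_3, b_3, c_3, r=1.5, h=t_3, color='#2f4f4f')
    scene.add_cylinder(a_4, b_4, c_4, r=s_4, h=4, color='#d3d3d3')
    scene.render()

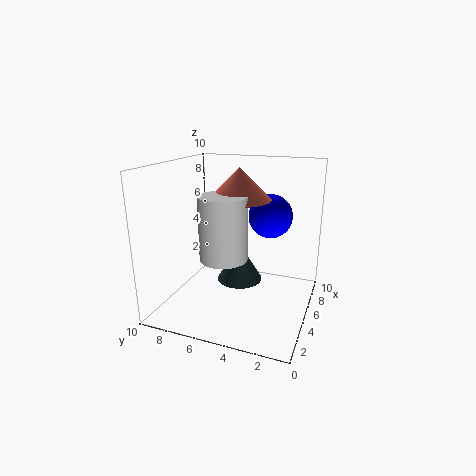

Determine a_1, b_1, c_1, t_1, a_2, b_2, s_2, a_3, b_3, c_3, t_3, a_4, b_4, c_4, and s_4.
a_1 = 4; b_1 = 4.5; c_1 = 8; t_1 = 2; a_2 = 6; b_2 = 3; s_2 = 1.5; a_3 = 4; b_3 = 4.5; c_3 = 2.5; t_3 = 2.5; a_4 = 2.5; b_4 = 5; c_4 = 4.5; s_4 = 1.5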